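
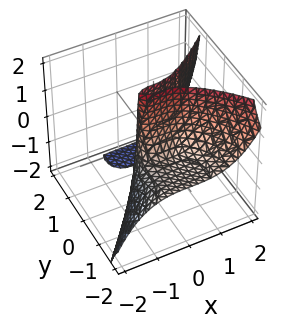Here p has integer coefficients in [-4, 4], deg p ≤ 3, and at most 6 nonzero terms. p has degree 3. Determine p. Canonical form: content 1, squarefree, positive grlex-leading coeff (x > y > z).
1. The degree is 3 — no degree-2 surface has this shape.
2. From the visible intercepts: one y-axis crossing is at y = 0; one x-axis crossing is at x = 0; every point of the z-axis in the box is on the surface.
3. Putting this together gives p.

2*x^3 - y^3 - 3*y^2*z - 3*y^2 - 3*y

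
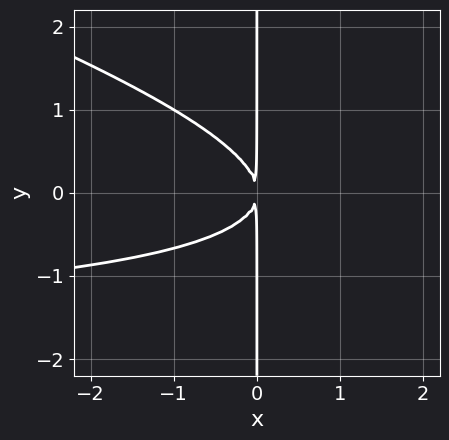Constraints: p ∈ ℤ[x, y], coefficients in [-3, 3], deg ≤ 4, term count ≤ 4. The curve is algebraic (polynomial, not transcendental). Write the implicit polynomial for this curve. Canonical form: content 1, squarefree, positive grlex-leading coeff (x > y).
x^2*y + 3*x*y^2 + 2*x^2

First, the degree is 3 — a generic line meets the curve in up to 3 points.
Next, from the visible intercepts: every point of the y-axis in the box is on the curve.
Finally, matching integer coefficients to the picture gives p.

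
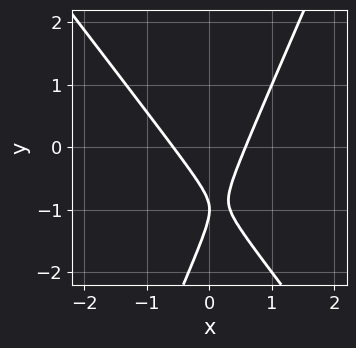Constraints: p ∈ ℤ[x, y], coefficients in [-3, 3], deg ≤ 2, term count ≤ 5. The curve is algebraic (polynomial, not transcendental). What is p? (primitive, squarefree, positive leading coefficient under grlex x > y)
3*x^2 + x*y - y^2 - 2*y - 1

The degree is 2 — the shape is more complex than any degree-1 curve.
Reading off the gridlines: it crosses the y-axis at the gridline y = -1.
Assembling these constraints gives the stated polynomial.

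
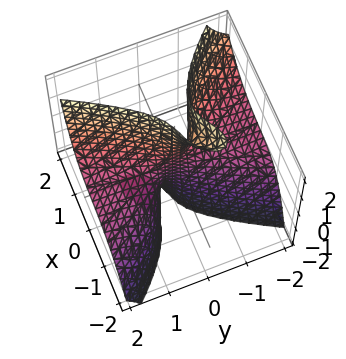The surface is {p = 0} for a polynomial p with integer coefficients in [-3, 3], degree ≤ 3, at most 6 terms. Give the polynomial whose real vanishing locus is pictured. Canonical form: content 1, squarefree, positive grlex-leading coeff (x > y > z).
3*x^3 + 3*x*y*z - 3*y^2*z - y*z^2 + 2*x

(a) The degree is 3 — no degree-2 surface has this shape.
(b) From the axis intercepts and sections: it crosses the x-axis at the gridline x = 0; the visible z-axis segment lies entirely on the surface.
(c) The integer polynomial consistent with all of this is the stated p. Check: (0, -1, 0) on the y-axis lies on the surface, and p(0, -1, 0) = 0. ✓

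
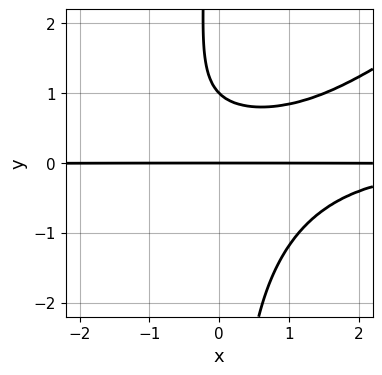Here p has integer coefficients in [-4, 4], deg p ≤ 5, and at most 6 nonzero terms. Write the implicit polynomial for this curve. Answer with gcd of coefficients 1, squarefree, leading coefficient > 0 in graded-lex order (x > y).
(a) Degree: the shape is more complex than any degree-3 curve, so deg p = 4.
(b) Against the integer gridlines: among the integer gridlines, it crosses the y-axis at y ∈ {0, 1}; every point of the x-axis in the box is on the curve.
(c) These observations pin down the coefficients.

2*x^2*y^2 - 3*x*y^3 - 3*y^2 + 3*y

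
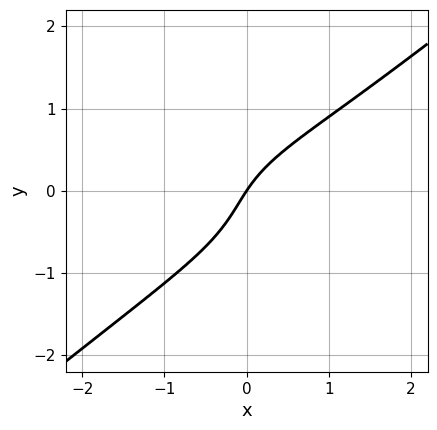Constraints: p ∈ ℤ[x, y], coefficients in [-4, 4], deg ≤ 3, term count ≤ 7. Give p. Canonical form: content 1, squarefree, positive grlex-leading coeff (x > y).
(a) Degree: no degree-2 curve has this shape, so deg p = 3.
(b) From the axis intercepts and sections: one x-axis crossing is at x = 0; one y-axis crossing is at y = 0.
(c) Solving for integer coefficients yields p as stated.

2*x^2*y - 3*y^3 - y^2 + 3*x - 2*y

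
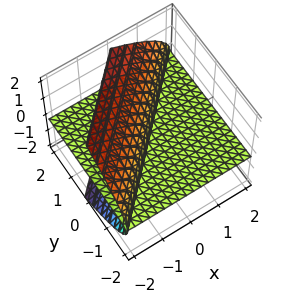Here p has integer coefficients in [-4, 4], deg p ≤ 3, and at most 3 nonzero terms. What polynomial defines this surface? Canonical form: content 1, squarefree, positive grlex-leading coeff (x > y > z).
z^3 + 2*x*z - 2*y*z

1. I count 2 distinct pieces. Treating them together as one polynomial.
2. Degree: no degree-2 surface has this shape, so deg p = 3.
3. From the visible intercepts: it crosses the z-axis at the gridline z = 0; every point of the x-axis in the box is on the surface.
4. Fitting integer coefficients to these (and the overall shape) gives p. Check: (0, 1, 0) on the y-axis lies on the surface, and p(0, 1, 0) = 0. ✓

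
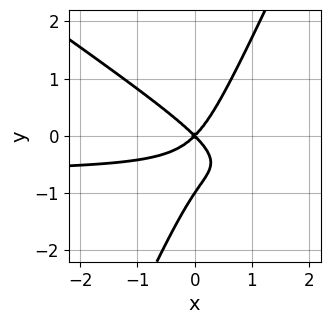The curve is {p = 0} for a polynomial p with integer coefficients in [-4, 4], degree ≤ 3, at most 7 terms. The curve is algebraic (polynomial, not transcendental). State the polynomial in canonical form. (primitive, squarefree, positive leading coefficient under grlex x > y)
(a) Degree: no degree-2 curve has this shape, so deg p = 3.
(b) From the visible intercepts: the y-axis gridline crossings are at y ∈ {-1, 0}; it meets the x-axis at x = 0 (among the integer gridlines).
(c) Matching integer coefficients to the picture gives p.

3*x^2*y + 3*x*y^2 - 2*y^3 + 2*x^2 - 2*y^2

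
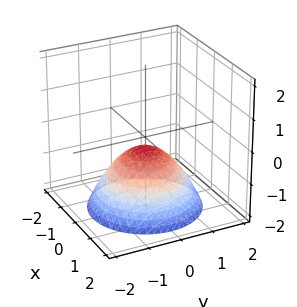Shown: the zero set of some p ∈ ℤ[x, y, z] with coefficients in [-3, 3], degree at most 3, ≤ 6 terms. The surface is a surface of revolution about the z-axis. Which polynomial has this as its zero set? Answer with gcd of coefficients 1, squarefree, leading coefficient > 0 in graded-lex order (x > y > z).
1. The degree is 2 — the shape is more complex than any degree-1 surface.
2. Symmetries: rotational symmetry about the z-axis ⇒ p depends on x, y only through x² + y².
3. Against the integer gridlines: a circular section at z = -2 has radius between 1 and 2; the surface avoids every integer x-axis point in the box.
4. Together with the visible shape, these determine p as stated.

2*x^2 + 2*y^2 + 3*z + 1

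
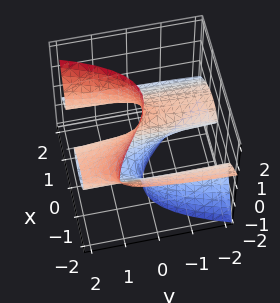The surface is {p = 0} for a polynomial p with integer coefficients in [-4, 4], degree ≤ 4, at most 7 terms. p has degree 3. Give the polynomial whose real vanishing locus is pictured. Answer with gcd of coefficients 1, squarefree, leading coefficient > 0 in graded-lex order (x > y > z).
The degree is 3 — a generic line meets the surface in up to 3 points.
Observable constraints: the visible z-axis segment lies entirely on the surface; the visible y-axis segment lies entirely on the surface.
Solving for integer coefficients yields p as stated.

x^3 + 2*x^2*z - 2*y*z^2 + x*z - 2*x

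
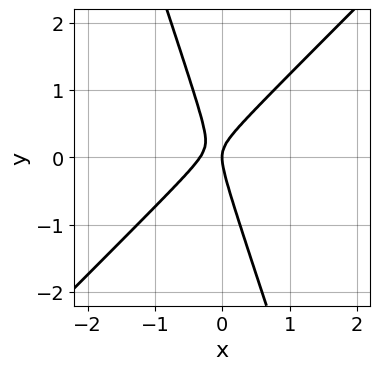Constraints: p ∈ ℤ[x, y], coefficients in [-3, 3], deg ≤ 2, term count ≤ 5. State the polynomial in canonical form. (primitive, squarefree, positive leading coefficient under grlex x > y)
3*x^2 - 2*x*y - y^2 + x

(a) deg p = 2.
(b) Reading off the gridlines: one x-axis crossing is at x = 0; one y-axis crossing is at y = 0.
(c) These observations pin down the coefficients.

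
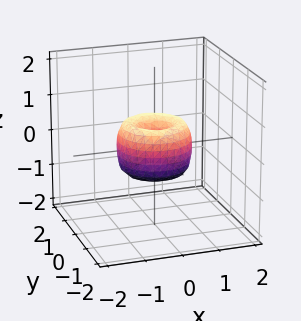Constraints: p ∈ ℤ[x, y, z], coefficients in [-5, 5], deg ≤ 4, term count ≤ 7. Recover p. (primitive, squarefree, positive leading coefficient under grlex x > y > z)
2*x^4 + 4*x^2*y^2 + 2*y^4 - 2*x^2 - 2*y^2 + z^2

First, deg p = 4. A generic line meets the surface in up to 4 points.
Then, symmetry: every cross-section ⟂ z is a circle, so x, y appear only via x² + y².
Then, checking where it meets the axes: among the integer gridlines, it crosses the x-axis at x ∈ {-1, 0, 1}; a circular section at z = 0 has radius exactly 1; one z-axis crossing is at z = 0.
Finally, the integer polynomial consistent with all of this is the stated p. Check: (0, 1, 0) on the y-axis lies on the surface, and p(0, 1, 0) = 0. ✓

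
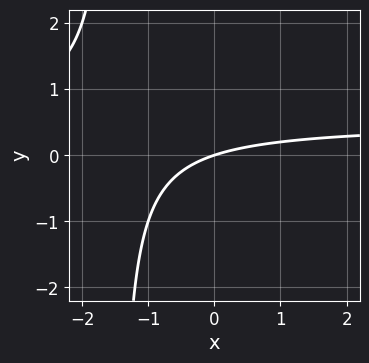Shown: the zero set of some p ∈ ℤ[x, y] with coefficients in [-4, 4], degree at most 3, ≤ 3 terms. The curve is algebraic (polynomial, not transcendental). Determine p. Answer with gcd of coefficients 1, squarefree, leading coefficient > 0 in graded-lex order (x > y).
2*x*y - x + 3*y

(a) deg p = 2.
(b) Observable constraints: it crosses the x-axis at the gridline x = 0; it crosses the y-axis at the gridline y = 0.
(c) Putting this together gives p.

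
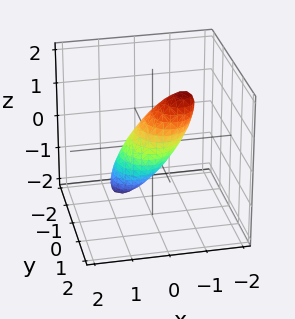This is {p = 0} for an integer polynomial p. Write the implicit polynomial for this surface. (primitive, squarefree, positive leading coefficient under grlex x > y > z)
First, degree: no degree-1 surface has this shape, so deg p = 2.
Next, observable constraints: the z-axis gridline crossings are at z ∈ {-1, 1}.
Finally, assembling these constraints gives the stated polynomial.

2*x^2 + 2*x*z + 2*y^2 - y*z + z^2 - 1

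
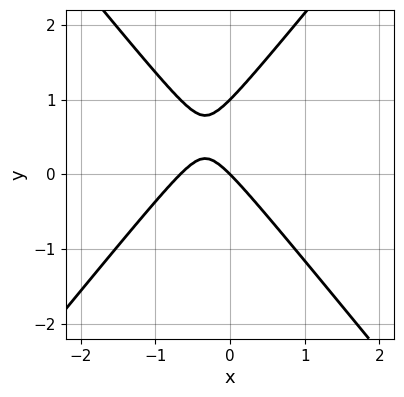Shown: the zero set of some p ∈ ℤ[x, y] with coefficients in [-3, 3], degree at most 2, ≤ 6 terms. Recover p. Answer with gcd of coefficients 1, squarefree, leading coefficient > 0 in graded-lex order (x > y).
1. deg p = 2. No degree-1 curve has this shape.
2. Against the integer gridlines: the y-axis gridline crossings are at y ∈ {0, 1}; one x-axis crossing is at x = 0.
3. Fitting integer coefficients to these (and the overall shape) gives p.

3*x^2 - 2*y^2 + 2*x + 2*y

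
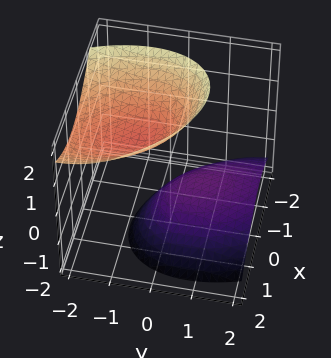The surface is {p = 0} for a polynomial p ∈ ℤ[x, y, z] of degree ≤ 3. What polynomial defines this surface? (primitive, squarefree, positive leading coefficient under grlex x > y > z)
1. The picture has 2 separate pieces. They look like related sheets of one shape, so recover p as a whole.
2. The degree is 2 — the shape is more complex than any degree-1 surface.
3. From the visible intercepts: among the integer gridlines, it crosses the z-axis at z ∈ {-1, 1}; it misses every integer gridline on the x-axis.
4. Together with the visible shape, these determine p as stated.

3*x^2 + 2*x*y + 2*y^2 + 3*y*z - 2*z^2 + 2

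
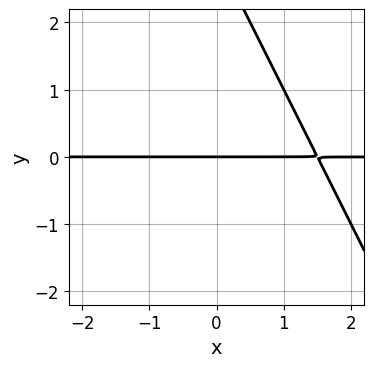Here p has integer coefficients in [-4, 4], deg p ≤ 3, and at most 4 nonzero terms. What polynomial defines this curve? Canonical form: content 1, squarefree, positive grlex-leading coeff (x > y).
1. deg p = 2. No degree-1 curve has this shape.
2. From the visible intercepts: it meets the y-axis at y = 0 (among the integer gridlines); the visible x-axis segment lies entirely on the curve.
3. Assembling these constraints gives the stated polynomial.

2*x*y + y^2 - 3*y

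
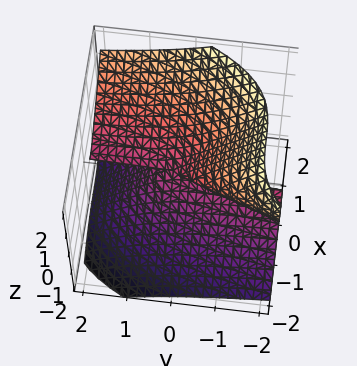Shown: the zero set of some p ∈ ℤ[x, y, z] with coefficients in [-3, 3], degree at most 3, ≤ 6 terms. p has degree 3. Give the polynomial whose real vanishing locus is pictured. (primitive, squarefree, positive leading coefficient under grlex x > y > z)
1. deg p = 3.
2. From the axis intercepts and sections: every point of the y-axis in the box is on the surface; it crosses the z-axis at the gridline z = 0; it crosses the x-axis at the gridline x = 0.
3. Fitting integer coefficients to these (and the overall shape) gives p.

2*x^3 - 3*y*z^2 - 3*z^3 + z^2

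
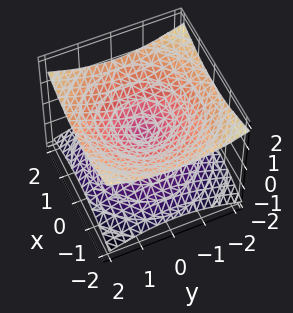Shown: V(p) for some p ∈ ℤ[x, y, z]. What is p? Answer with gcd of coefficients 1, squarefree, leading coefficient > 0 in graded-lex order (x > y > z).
x^2 + y^2 - 3*z^2

1. Degree: two nappes meeting at a single point; a quadric, so deg p = 2.
2. Symmetries: it's symmetric under z → −z, forcing even powers of z; the surface is invariant under rotation about z: p = q(x² + y², z).
3. From the visible intercepts: a circular section at z = 1 has radius between 1 and 2; it crosses the y-axis at the gridline y = 0.
4. Together with the visible shape, these determine p as stated.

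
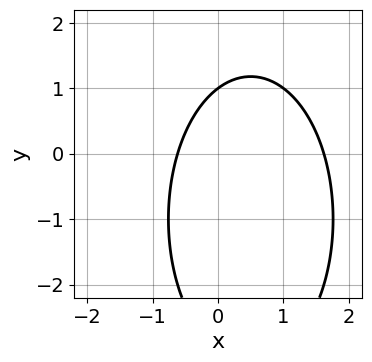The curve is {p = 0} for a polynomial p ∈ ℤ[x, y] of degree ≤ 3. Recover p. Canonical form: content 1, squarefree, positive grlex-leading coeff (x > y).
(a) The degree is 2 — a generic line meets the curve in up to 2 points.
(b) Checking where it meets the axes: one y-axis crossing is at y = 1.
(c) Together with the visible shape, these determine p as stated.

3*x^2 + y^2 - 3*x + 2*y - 3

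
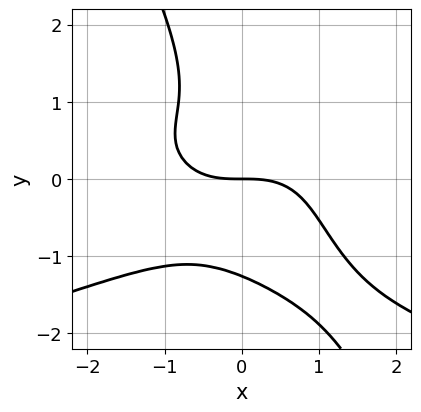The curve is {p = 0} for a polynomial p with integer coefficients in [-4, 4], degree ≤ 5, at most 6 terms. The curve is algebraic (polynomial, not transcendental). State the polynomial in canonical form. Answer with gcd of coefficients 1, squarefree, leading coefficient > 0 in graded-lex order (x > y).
2*x*y^3 + y^4 + x^3 + x*y^2 + 2*y

1. Degree: no degree-3 curve has this shape, so deg p = 4.
2. Checking where it meets the axes: it crosses the y-axis at the gridline y = 0; it crosses the x-axis at the gridline x = 0.
3. Together with the visible shape, these determine p as stated.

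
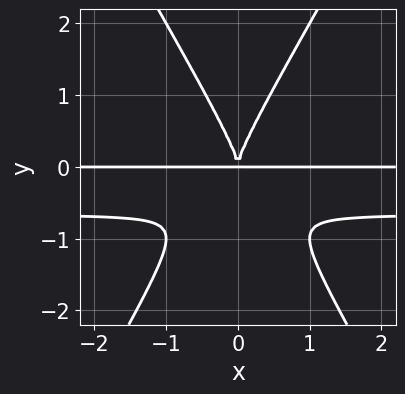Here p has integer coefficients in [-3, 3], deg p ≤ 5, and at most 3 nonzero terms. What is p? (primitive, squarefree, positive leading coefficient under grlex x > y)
3*x^2*y^2 - y^4 + 2*x^2*y

1. Degree: no degree-3 curve has this shape, so deg p = 4.
2. Symmetries: the x ↦ −x reflection is a symmetry, so x appears only in even powers.
3. Against the integer gridlines: the visible x-axis segment lies entirely on the curve.
4. Fitting integer coefficients to these (and the overall shape) gives p.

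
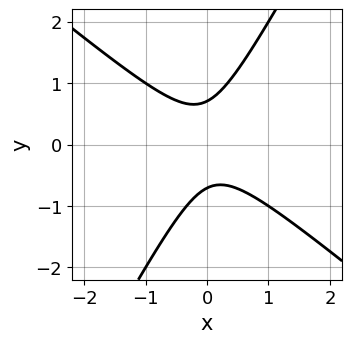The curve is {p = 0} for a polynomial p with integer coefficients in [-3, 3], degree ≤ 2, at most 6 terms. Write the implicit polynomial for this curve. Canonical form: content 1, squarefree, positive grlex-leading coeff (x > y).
(a) The degree is 2 — no degree-1 curve has this shape.
(b) Observable constraints: the curve avoids every integer x-axis point in the box.
(c) Putting this together gives p.

3*x^2 + 2*x*y - 2*y^2 + 1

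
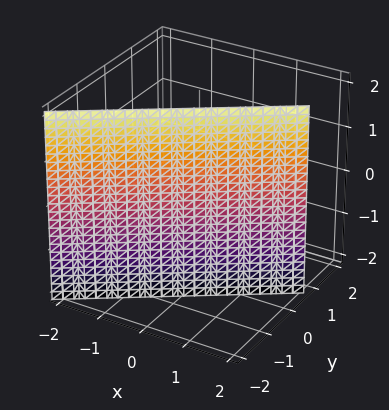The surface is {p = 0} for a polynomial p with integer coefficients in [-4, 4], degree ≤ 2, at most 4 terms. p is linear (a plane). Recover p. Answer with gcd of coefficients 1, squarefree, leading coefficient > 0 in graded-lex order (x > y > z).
2*x - 3*y - 2

First, the degree is 1 — every cross-section is a straight line — this is a plane.
Then, observable constraints: it meets the x-axis at x = 1 (among the integer gridlines); it misses every integer gridline on the z-axis.
Finally, fitting integer coefficients to these (and the overall shape) gives p.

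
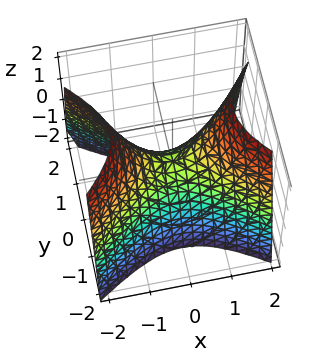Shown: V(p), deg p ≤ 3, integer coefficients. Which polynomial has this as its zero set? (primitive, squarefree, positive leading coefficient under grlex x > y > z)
(a) Degree: a hyperbolic paraboloid; a quadric, so deg p = 2.
(b) Symmetries: the y ↦ −y reflection is a symmetry, so y appears only in even powers; mirror symmetry x ↦ −x ⇒ only even powers of x.
(c) Observable constraints: it meets the x-axis at x = 0 (among the integer gridlines); one y-axis crossing is at y = 0.
(d) Putting this together gives p.

2*x^2 - 3*y^2 - 2*z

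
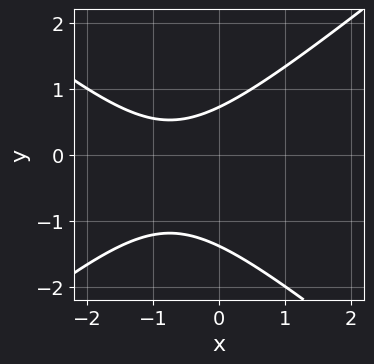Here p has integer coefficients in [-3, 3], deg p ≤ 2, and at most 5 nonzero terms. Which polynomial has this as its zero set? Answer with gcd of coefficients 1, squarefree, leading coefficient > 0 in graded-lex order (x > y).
2*x^2 - 3*y^2 + 3*x - 2*y + 3

(a) The degree is 2 — a generic line meets the curve in up to 2 points.
(b) Reading off the gridlines: the curve avoids every integer x-axis point in the box.
(c) Assembling these constraints gives the stated polynomial.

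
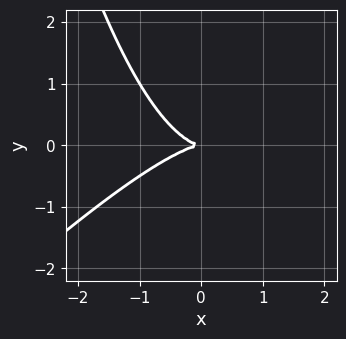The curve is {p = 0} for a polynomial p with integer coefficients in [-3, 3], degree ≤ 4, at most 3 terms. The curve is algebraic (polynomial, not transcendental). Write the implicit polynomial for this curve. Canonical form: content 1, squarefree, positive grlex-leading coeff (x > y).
1. The degree is 3 — a generic line meets the curve in up to 3 points.
2. From the axis intercepts and sections: one x-axis crossing is at x = 0; it crosses the y-axis at the gridline y = 0.
3. The integer polynomial consistent with all of this is the stated p.

x^3 - x^2*y + 2*y^2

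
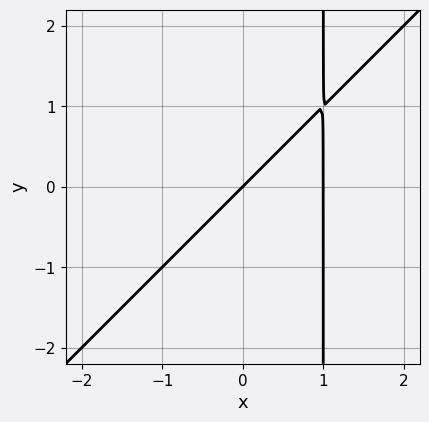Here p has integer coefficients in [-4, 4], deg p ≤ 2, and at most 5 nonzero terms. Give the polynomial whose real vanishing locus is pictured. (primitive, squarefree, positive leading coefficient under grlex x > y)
First, deg p = 2.
Next, from the axis intercepts and sections: it meets the y-axis at y = 0 (among the integer gridlines); among the integer gridlines, it crosses the x-axis at x ∈ {0, 1}.
Finally, fitting integer coefficients to these (and the overall shape) gives p.

x^2 - x*y - x + y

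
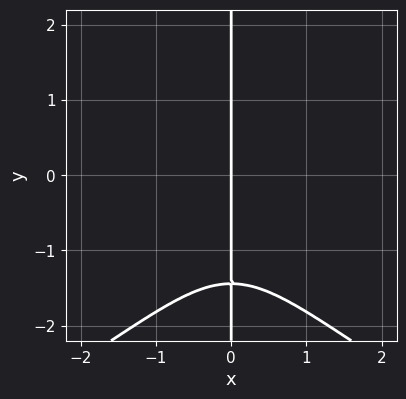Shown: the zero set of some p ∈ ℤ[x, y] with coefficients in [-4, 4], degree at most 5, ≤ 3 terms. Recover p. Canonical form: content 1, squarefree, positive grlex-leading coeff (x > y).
x*y^3 + 3*x^3 + 3*x

First, degree: no degree-3 curve has this shape, so deg p = 4.
Next, reading off the gridlines: the visible y-axis segment lies entirely on the curve; it meets the x-axis at x = 0 (among the integer gridlines).
Finally, fitting integer coefficients to these (and the overall shape) gives p.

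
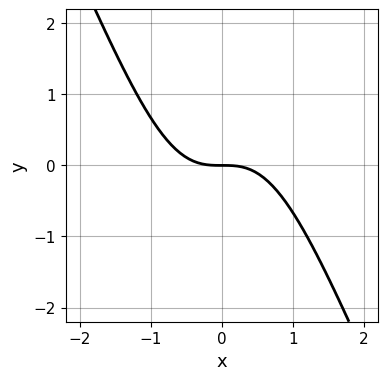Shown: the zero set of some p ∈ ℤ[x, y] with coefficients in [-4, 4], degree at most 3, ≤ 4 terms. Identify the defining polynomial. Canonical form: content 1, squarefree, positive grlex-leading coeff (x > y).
2*x^3 + x^2*y + 2*y

(a) Degree: the shape is more complex than any degree-2 curve, so deg p = 3.
(b) Observable constraints: it crosses the x-axis at the gridline x = 0; one y-axis crossing is at y = 0.
(c) These observations pin down the coefficients.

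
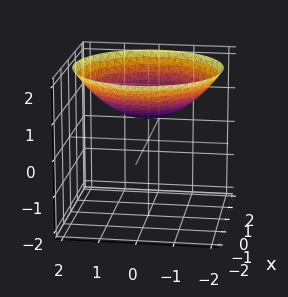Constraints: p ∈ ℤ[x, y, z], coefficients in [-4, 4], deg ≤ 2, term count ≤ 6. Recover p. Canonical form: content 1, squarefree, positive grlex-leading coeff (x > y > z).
x^2 + y^2 - 3*z + 2

(a) Degree: no degree-1 surface has this shape, so deg p = 2.
(b) Symmetry: every cross-section ⟂ z is a circle, so x, y appear only via x² + y².
(c) Reading off the gridlines: the surface avoids every integer y-axis point in the box; a circular section at z = 1 has radius exactly 1; it misses every integer gridline on the x-axis.
(d) Together with the visible shape, these determine p as stated.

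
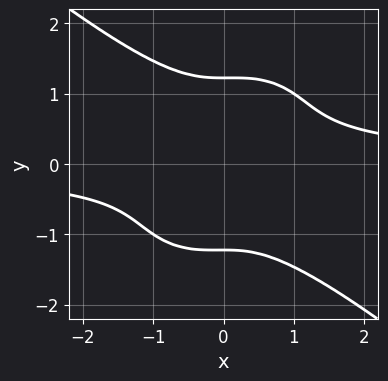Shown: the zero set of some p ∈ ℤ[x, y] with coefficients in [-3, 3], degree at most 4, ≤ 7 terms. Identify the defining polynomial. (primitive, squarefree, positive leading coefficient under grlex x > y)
deg p = 4.
The integer polynomial consistent with all of this is the stated p.

2*x^3*y + x^2*y^2 + 2*y^4 - 2*x^2 - 3*y^2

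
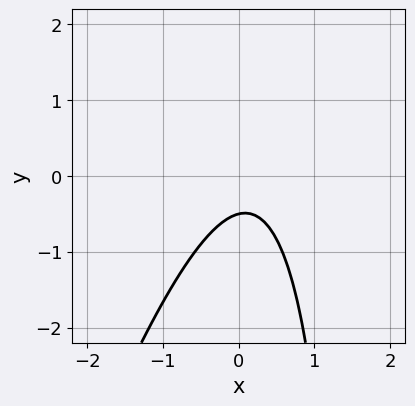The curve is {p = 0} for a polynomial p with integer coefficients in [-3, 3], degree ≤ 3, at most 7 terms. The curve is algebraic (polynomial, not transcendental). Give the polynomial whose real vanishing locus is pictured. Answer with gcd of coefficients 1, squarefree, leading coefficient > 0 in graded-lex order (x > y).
3*x^2 - x*y - x + 2*y + 1

First, degree: the shape is more complex than any degree-1 curve, so deg p = 2.
Next, from the visible intercepts: no x-intercept at any integer in the box.
Finally, matching integer coefficients to the picture gives p.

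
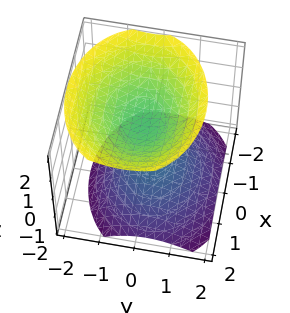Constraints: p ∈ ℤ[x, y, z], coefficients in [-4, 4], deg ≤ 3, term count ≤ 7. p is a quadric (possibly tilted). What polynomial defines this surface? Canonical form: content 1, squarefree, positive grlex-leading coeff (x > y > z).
First, I count 2 distinct pieces.
Next, degree: the shape is more complex than any degree-1 surface, so deg p = 2.
Next, checking where it meets the axes: the surface avoids every integer y-axis point in the box; it misses every integer gridline on the x-axis.
Finally, fitting integer coefficients to these (and the overall shape) gives p.

2*x^2 + 3*y^2 + y*z - 3*z^2 + 2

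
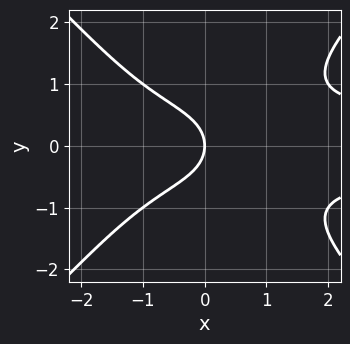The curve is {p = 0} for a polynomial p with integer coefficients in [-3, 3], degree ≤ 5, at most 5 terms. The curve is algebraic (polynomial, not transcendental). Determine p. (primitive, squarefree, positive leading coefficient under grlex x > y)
Degree: the shape is more complex than any degree-3 curve, so deg p = 4.
Symmetries: the y ↦ −y reflection is a symmetry, so y appears only in even powers.
Observable constraints: it meets the y-axis at y = 0 (among the integer gridlines); it meets the x-axis at x = 0 (among the integer gridlines).
These observations pin down the coefficients.

x^2*y^2 - y^4 - y^2 - x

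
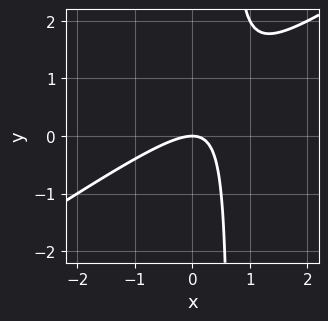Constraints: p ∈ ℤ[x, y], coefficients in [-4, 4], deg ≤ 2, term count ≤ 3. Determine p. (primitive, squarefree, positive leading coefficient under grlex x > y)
Degree: no degree-1 curve has this shape, so deg p = 2.
Observable constraints: it meets the y-axis at y = 0 (among the integer gridlines); one x-axis crossing is at x = 0.
Assembling these constraints gives the stated polynomial.

2*x^2 - 3*x*y + 2*y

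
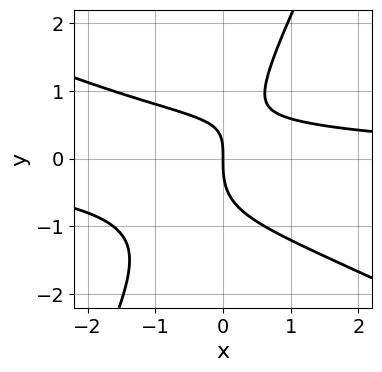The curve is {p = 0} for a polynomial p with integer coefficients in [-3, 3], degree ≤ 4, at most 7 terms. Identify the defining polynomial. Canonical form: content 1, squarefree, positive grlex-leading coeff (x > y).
First, degree: the shape is more complex than any degree-2 curve, so deg p = 3.
Then, from the axis intercepts and sections: one x-axis crossing is at x = 0; one y-axis crossing is at y = 0.
Finally, matching integer coefficients to the picture gives p.

2*x^2*y + 3*x*y^2 - 2*y^3 + 2*x*y - 3*x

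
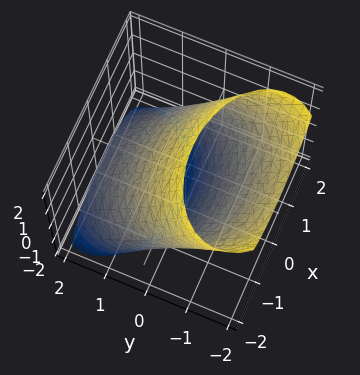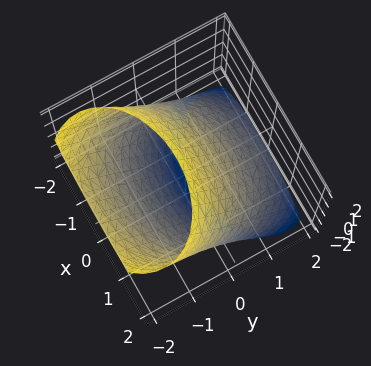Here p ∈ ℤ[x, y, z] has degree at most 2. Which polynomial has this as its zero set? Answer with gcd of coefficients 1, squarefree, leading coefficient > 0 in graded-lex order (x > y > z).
(a) deg p = 2. The shape is more complex than any degree-1 surface.
(b) Matching integer coefficients to the picture gives p.

x^2 + 2*y^2 + 3*y*z + z^2 - 3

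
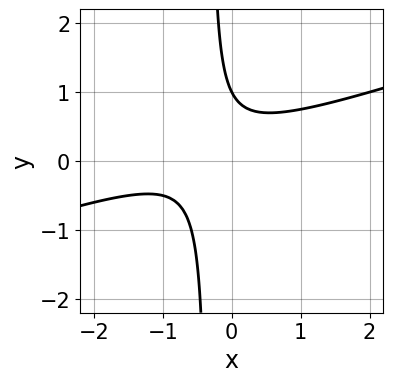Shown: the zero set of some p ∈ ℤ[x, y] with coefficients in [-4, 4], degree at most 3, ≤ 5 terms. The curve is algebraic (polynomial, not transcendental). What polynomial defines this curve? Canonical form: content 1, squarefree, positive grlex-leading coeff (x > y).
(a) Degree: a generic line meets the curve in up to 2 points, so deg p = 2.
(b) Observable constraints: it misses every integer gridline on the x-axis; it meets the y-axis at y = 1 (among the integer gridlines).
(c) Assembling these constraints gives the stated polynomial.

x^2 - 3*x*y + x - y + 1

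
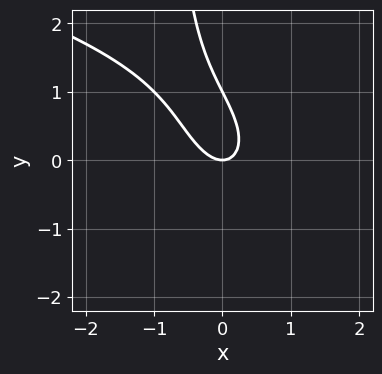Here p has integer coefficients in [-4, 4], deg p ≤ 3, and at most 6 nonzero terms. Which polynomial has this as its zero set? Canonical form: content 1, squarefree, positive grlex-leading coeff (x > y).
x*y^2 + 2*x^2 + x*y + y^2 - y

1. deg p = 3. A generic line meets the curve in up to 3 points.
2. Against the integer gridlines: one x-axis crossing is at x = 0; among the integer gridlines, it crosses the y-axis at y ∈ {0, 1}.
3. These observations pin down the coefficients.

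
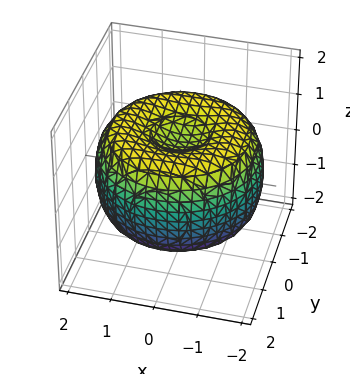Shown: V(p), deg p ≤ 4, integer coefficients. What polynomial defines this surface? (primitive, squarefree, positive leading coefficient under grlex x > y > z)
x^4 + 2*x^2*y^2 + y^4 - 3*x^2 - 3*y^2 + 3*z^2 - 2

First, the degree is 4 — a generic line meets the surface in up to 4 points.
Then, symmetry: the surface is invariant under rotation about z: p = q(x² + y², z).
Next, reading off the gridlines: a circular section at z = -1 has radius between 0 and 1.
Finally, together with the visible shape, these determine p as stated.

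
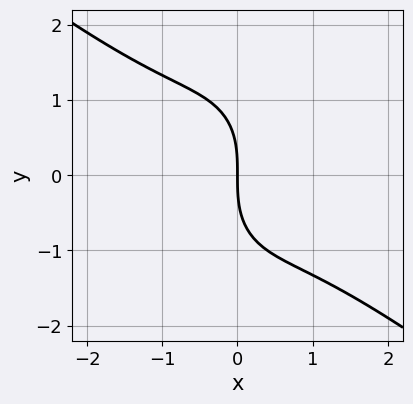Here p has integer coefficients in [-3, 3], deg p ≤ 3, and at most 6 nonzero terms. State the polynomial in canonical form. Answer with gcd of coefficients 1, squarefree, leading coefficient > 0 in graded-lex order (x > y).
2*x^3 + 2*x^2*y + y^3 + 3*x

1. Degree: a generic line meets the curve in up to 3 points, so deg p = 3.
2. Against the integer gridlines: it meets the x-axis at x = 0 (among the integer gridlines); it meets the y-axis at y = 0 (among the integer gridlines).
3. These observations pin down the coefficients.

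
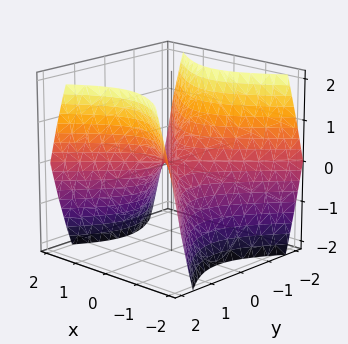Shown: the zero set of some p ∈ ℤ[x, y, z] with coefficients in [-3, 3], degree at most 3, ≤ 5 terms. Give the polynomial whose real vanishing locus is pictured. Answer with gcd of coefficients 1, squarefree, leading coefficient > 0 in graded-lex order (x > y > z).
1. The degree is 2 — a hyperbolic paraboloid; a quadric.
2. Symmetries: the x ↦ −x reflection is a symmetry, so x appears only in even powers; it's symmetric under y → −y, forcing even powers of y.
3. From the visible intercepts: it crosses the x-axis at the gridline x = 0; it meets the y-axis at y = 0 (among the integer gridlines).
4. The integer polynomial consistent with all of this is the stated p.

x^2 - y^2 + z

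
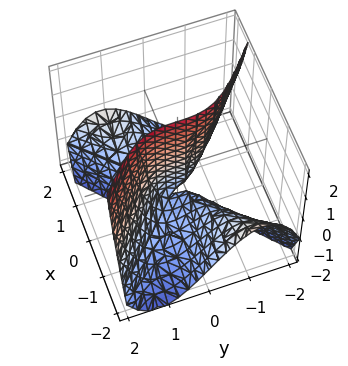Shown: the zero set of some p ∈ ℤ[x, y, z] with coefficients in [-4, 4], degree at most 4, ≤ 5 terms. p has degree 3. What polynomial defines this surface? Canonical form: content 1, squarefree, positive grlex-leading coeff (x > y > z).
2*x^2*y - 2*y^3 - 3*x*z - 3*x

First, degree: no degree-2 surface has this shape, so deg p = 3.
Then, checking where it meets the axes: the visible z-axis segment lies entirely on the surface; it meets the y-axis at y = 0 (among the integer gridlines); one x-axis crossing is at x = 0.
Finally, solving for integer coefficients yields p as stated.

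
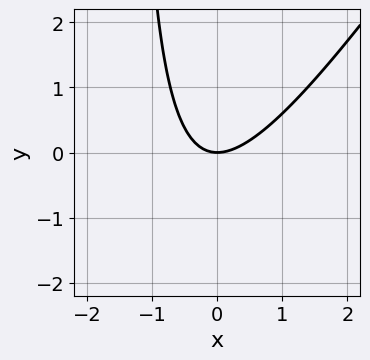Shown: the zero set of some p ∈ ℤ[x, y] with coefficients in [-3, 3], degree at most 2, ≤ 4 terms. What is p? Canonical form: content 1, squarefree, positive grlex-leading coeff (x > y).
3*x^2 - 2*x*y - 3*y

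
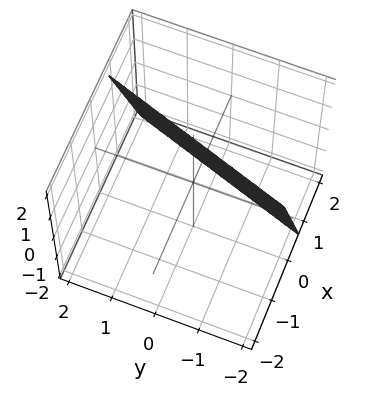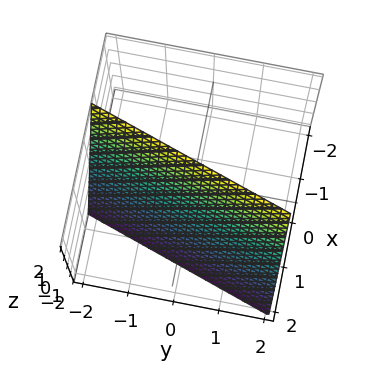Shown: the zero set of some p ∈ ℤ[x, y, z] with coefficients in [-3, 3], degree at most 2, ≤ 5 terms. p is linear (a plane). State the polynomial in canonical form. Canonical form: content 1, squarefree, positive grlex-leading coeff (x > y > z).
3*x - y + z - 2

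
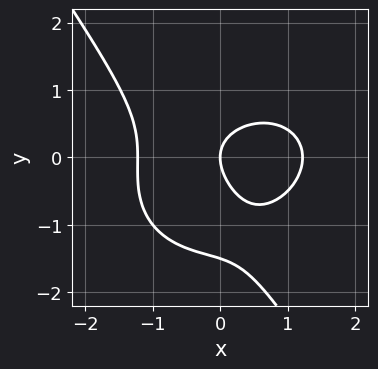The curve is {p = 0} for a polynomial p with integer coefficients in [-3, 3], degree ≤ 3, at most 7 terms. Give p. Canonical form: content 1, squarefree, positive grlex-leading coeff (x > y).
Degree: the shape is more complex than any degree-2 curve, so deg p = 3.
From the visible intercepts: one y-axis crossing is at y = 0; it meets the x-axis at x = 0 (among the integer gridlines).
These observations pin down the coefficients.

2*x^3 + 2*x*y^2 + 2*y^3 + 3*y^2 - 3*x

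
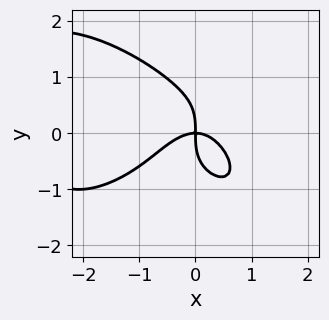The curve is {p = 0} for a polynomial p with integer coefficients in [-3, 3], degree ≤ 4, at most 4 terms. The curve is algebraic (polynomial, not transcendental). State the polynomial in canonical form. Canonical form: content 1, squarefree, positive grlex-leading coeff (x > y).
x^4 + 2*y^4 + 3*x^3 + 3*x*y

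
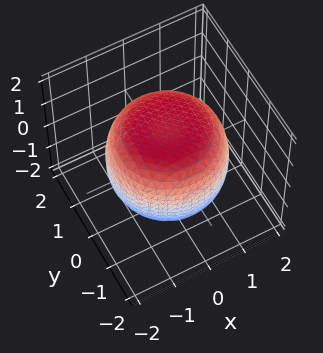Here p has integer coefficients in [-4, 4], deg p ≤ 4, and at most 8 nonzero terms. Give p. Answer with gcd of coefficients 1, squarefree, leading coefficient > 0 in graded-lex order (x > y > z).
x^4 + 2*x^2*y^2 + y^4 - x^2 - y^2 + 2*z^2 - 3

1. The degree is 4 — no degree-3 surface has this shape.
2. Symmetries: the surface is invariant under rotation about z: p = q(x² + y², z).
3. Checking where it meets the axes: a circular section at z = 0 has radius between 1 and 2.
4. Matching integer coefficients to the picture gives p.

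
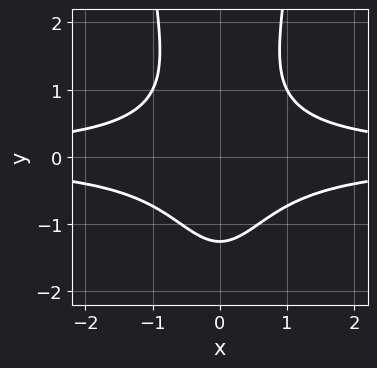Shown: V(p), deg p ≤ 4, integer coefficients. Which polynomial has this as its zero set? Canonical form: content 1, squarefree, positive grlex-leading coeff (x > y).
3*x^2*y^2 - y^3 - 2

1. The degree is 4 — the shape is more complex than any degree-3 curve.
2. Symmetries: the x ↦ −x reflection is a symmetry, so x appears only in even powers.
3. Checking where it meets the axes: no x-intercept at any integer in the box.
4. Fitting integer coefficients to these (and the overall shape) gives p.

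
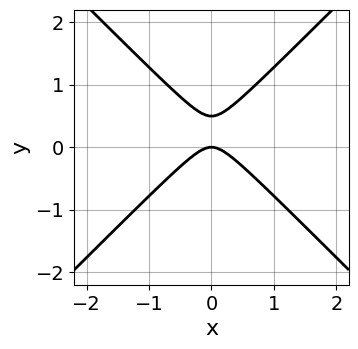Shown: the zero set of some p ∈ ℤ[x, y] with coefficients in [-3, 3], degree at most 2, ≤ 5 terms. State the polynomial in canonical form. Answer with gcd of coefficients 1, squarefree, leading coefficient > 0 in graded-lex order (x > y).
(a) Degree: a generic line meets the curve in up to 2 points, so deg p = 2.
(b) Symmetries: mirror symmetry x ↦ −x ⇒ only even powers of x.
(c) Observable constraints: one x-axis crossing is at x = 0; one y-axis crossing is at y = 0.
(d) The integer polynomial consistent with all of this is the stated p.

2*x^2 - 2*y^2 + y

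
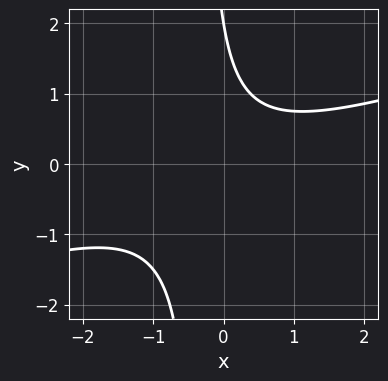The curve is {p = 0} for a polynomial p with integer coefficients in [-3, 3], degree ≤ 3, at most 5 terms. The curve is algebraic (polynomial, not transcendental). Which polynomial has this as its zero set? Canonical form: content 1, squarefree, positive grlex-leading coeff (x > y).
Degree: a generic line meets the curve in up to 2 points, so deg p = 2.
From the visible intercepts: no x-intercept at any integer in the box; it crosses the y-axis at the gridline y = 2.
Assembling these constraints gives the stated polynomial.

x^2 - 3*x*y - y + 2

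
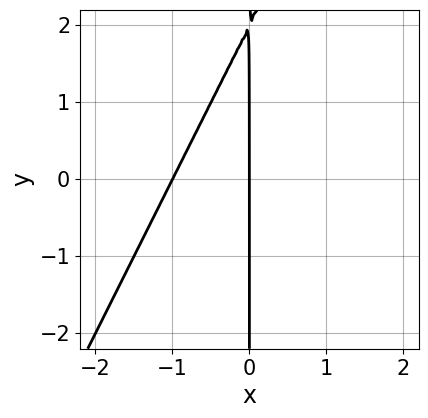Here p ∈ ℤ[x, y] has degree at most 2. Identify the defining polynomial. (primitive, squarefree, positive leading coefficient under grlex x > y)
2*x^2 - x*y + 2*x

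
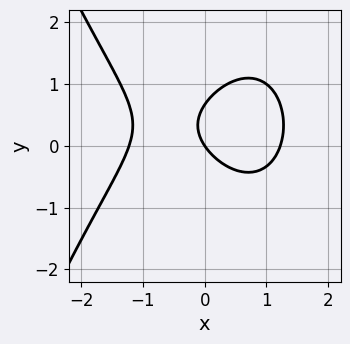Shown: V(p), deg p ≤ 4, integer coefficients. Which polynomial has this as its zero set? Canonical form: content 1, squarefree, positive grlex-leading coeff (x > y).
(a) deg p = 3. A generic line meets the curve in up to 3 points.
(b) Against the integer gridlines: it crosses the x-axis at the gridline x = 0; it meets the y-axis at y = 0 (among the integer gridlines).
(c) These observations pin down the coefficients.

2*x^3 + 3*y^2 - 3*x - 2*y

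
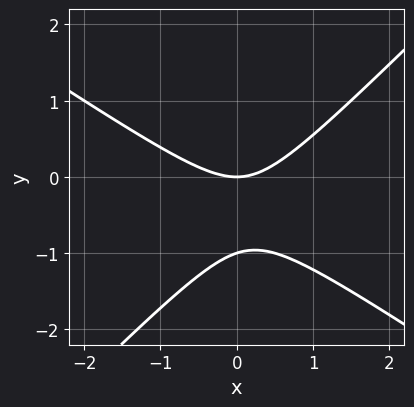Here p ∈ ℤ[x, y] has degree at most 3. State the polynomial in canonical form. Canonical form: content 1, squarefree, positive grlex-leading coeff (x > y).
First, the degree is 2 — the shape is more complex than any degree-1 curve.
Then, observable constraints: one x-axis crossing is at x = 0; the y-axis gridline crossings are at y ∈ {-1, 0}.
Finally, assembling these constraints gives the stated polynomial.

2*x^2 + x*y - 3*y^2 - 3*y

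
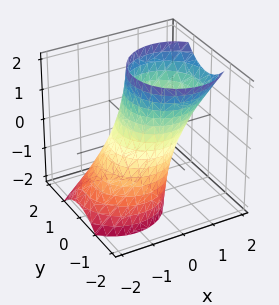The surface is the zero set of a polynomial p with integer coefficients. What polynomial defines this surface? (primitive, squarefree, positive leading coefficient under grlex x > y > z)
x^2 - x*z + y^2 - 1

Degree: the shape is more complex than any degree-1 surface, so deg p = 2.
From the axis intercepts and sections: among the integer gridlines, it crosses the x-axis at x ∈ {-1, 1}; it misses every integer gridline on the z-axis; the y-axis gridline crossings are at y ∈ {-1, 1}.
These observations pin down the coefficients.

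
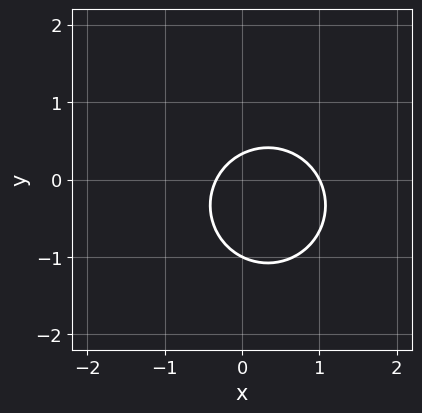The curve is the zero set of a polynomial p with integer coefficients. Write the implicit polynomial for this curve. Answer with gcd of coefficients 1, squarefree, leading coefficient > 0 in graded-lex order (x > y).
First, deg p = 2.
Then, from the visible intercepts: it crosses the y-axis at the gridline y = -1; it crosses the x-axis at the gridline x = 1.
Finally, these observations pin down the coefficients.

3*x^2 + 3*y^2 - 2*x + 2*y - 1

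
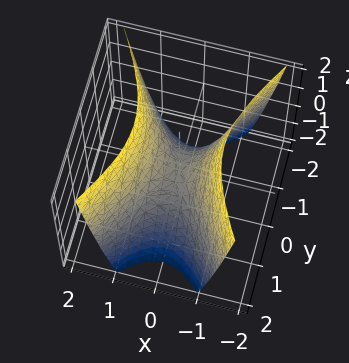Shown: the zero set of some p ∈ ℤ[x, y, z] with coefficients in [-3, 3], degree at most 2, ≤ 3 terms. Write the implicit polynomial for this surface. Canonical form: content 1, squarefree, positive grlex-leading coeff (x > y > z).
Degree: a hyperbolic paraboloid; a quadric, so deg p = 2.
Symmetries: the x ↦ −x reflection is a symmetry, so x appears only in even powers; it's symmetric under y → −y, forcing even powers of y.
Against the integer gridlines: it meets the y-axis at y = 0 (among the integer gridlines); it meets the z-axis at z = 0 (among the integer gridlines); it crosses the x-axis at the gridline x = 0.
Putting this together gives p.

2*x^2 - y^2 - z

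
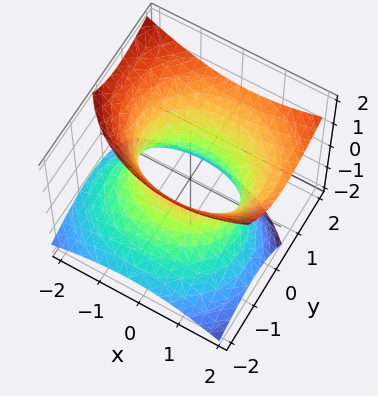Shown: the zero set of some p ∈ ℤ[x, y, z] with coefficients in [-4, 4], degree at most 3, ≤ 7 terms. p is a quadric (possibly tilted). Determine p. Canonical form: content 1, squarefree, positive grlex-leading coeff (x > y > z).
1. deg p = 2.
2. From the visible intercepts: the y-axis gridline crossings are at y ∈ {-1, 1}; it misses every integer gridline on the z-axis.
3. Fitting integer coefficients to these (and the overall shape) gives p.

2*x^2 - x*z + 3*y^2 - 3*y*z - 3*z^2 - 3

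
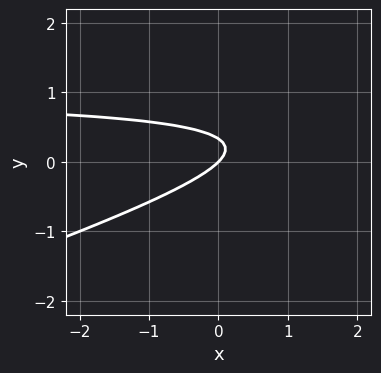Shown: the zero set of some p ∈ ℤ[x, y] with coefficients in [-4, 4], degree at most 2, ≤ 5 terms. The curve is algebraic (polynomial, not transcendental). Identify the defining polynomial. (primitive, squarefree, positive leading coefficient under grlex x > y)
1. The degree is 2 — the shape is more complex than any degree-1 curve.
2. Against the integer gridlines: one x-axis crossing is at x = 0; one y-axis crossing is at y = 0.
3. Solving for integer coefficients yields p as stated.

x*y - 3*y^2 - x + y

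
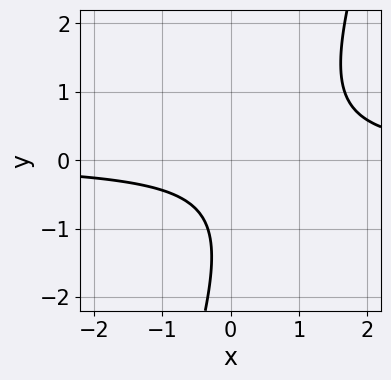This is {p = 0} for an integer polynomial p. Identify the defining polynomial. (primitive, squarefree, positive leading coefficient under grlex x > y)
(a) deg p = 2.
(b) Observable constraints: it misses every integer gridline on the y-axis; it misses every integer gridline on the x-axis.
(c) Assembling these constraints gives the stated polynomial.

3*x*y - y^2 - 2*y - 2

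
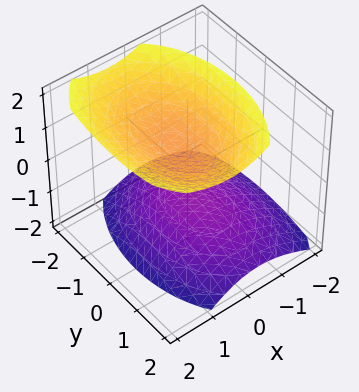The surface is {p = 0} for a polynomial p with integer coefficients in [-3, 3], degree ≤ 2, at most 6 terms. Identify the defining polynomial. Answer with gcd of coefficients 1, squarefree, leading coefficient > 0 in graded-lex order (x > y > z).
The picture has 2 separate pieces.
Degree: no degree-1 surface has this shape, so deg p = 2.
From the axis intercepts and sections: the surface avoids every integer y-axis point in the box; among the integer gridlines, it crosses the z-axis at z ∈ {-1, 1}; the surface avoids every integer x-axis point in the box.
Assembling these constraints gives the stated polynomial.

2*x^2 - x*z + y^2 - 2*z^2 + 2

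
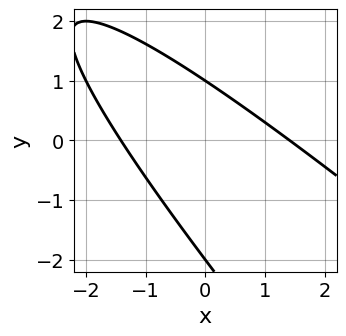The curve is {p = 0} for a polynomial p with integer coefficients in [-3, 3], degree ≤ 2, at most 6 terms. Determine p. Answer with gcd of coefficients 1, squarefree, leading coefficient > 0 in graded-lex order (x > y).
(a) The degree is 2 — the shape is more complex than any degree-1 curve.
(b) Observable constraints: among the integer gridlines, it crosses the y-axis at y ∈ {-2, 1}.
(c) Together with the visible shape, these determine p as stated.

x^2 + 2*x*y + y^2 + y - 2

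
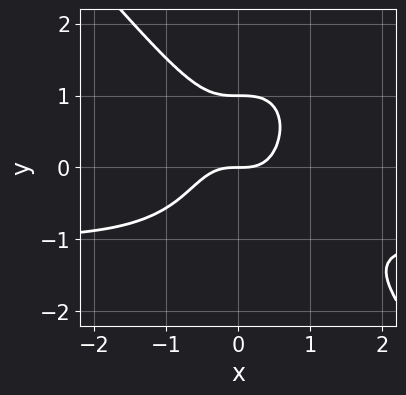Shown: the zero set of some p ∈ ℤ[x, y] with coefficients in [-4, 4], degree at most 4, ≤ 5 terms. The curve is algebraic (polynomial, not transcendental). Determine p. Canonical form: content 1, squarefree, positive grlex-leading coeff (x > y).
3*x^3*y + 2*y^4 + 3*x^3 - 2*y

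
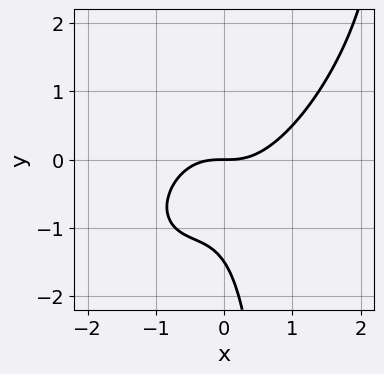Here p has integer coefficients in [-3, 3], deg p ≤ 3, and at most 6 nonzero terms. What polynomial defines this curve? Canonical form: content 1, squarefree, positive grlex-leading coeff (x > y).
3*x^3 - 3*x^2*y + 2*x*y^2 - 2*y^2 - 3*y

(a) Degree: the shape is more complex than any degree-2 curve, so deg p = 3.
(b) Observable constraints: it crosses the y-axis at the gridline y = 0; one x-axis crossing is at x = 0.
(c) The integer polynomial consistent with all of this is the stated p.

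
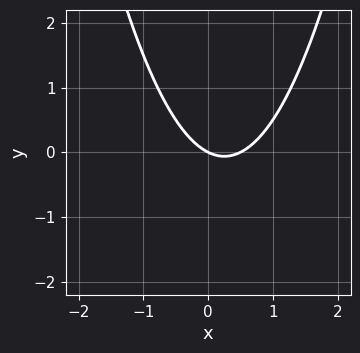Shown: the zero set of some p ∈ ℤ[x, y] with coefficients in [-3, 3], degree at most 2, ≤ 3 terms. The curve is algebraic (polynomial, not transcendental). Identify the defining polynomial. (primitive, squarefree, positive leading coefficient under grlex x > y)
2*x^2 - x - 2*y

(a) The degree is 2 — a generic line meets the curve in up to 2 points.
(b) Observable constraints: it meets the y-axis at y = 0 (among the integer gridlines); it crosses the x-axis at the gridline x = 0.
(c) These observations pin down the coefficients.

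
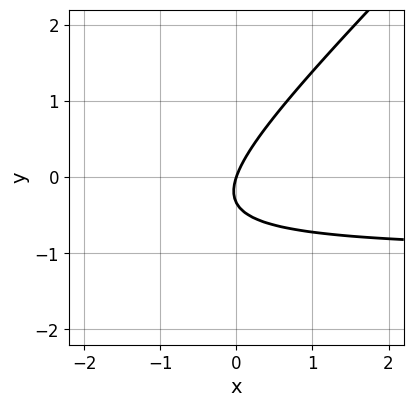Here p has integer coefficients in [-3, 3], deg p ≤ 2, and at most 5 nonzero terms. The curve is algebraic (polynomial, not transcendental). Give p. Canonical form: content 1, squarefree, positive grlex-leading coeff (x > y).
3*x*y - 3*y^2 + 3*x - y

(a) Degree: the shape is more complex than any degree-1 curve, so deg p = 2.
(b) Against the integer gridlines: it crosses the x-axis at the gridline x = 0; one y-axis crossing is at y = 0.
(c) Putting this together gives p.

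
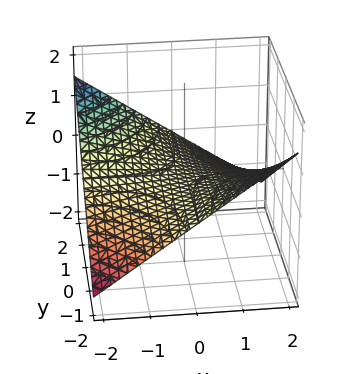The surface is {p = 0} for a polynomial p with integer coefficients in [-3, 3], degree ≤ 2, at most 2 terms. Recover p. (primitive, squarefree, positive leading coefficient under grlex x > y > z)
x*y + 3*z

First, deg p = 2. A saddle surface; a quadric.
Next, from the axis intercepts and sections: the visible x-axis segment lies entirely on the surface; every point of the y-axis in the box is on the surface.
Finally, solving for integer coefficients yields p as stated.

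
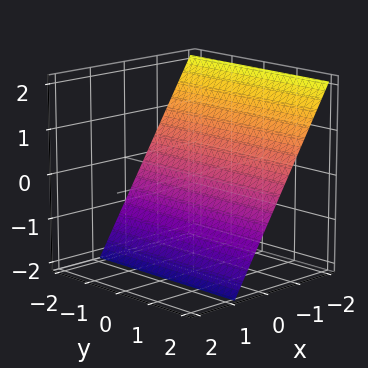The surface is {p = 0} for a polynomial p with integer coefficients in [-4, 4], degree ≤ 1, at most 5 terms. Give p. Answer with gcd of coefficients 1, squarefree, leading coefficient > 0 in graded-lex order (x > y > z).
3*x + 2*z + 2

(a) Degree: every cross-section is a straight line — this is a plane, so deg p = 1.
(b) Observable constraints: one z-axis crossing is at z = -1; it misses every integer gridline on the y-axis.
(c) Together with the visible shape, these determine p as stated.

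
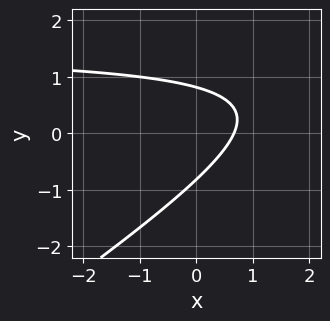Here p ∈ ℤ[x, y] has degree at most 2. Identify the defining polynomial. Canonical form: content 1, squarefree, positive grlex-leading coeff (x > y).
2*x*y - 3*y^2 - 3*x + 2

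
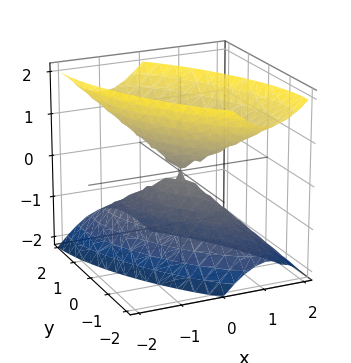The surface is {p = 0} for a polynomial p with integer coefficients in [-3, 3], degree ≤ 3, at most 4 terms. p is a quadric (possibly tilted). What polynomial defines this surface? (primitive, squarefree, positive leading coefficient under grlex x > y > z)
2*x^2 + 2*x*y + y^2 - z^2

(a) The picture has 2 separate pieces. They look like related sheets of one shape, so recover p as a whole.
(b) Degree: the shape is more complex than any degree-1 surface, so deg p = 2.
(c) From the axis intercepts and sections: one y-axis crossing is at y = 0; it crosses the z-axis at the gridline z = 0; one x-axis crossing is at x = 0.
(d) Together with the visible shape, these determine p as stated.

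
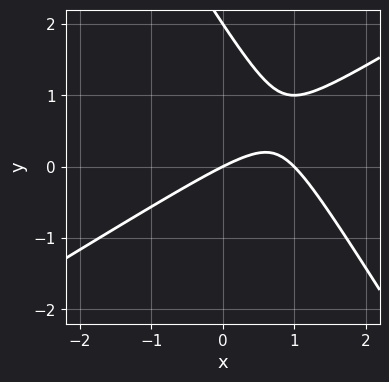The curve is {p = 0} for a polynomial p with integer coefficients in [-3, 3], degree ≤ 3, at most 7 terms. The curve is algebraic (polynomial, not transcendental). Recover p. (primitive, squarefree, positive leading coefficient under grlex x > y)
(a) deg p = 2. No degree-1 curve has this shape.
(b) Reading off the gridlines: the x-axis gridline crossings are at x ∈ {0, 1}; among the integer gridlines, it crosses the y-axis at y ∈ {0, 2}.
(c) Together with the visible shape, these determine p as stated.

x^2 - x*y - y^2 - x + 2*y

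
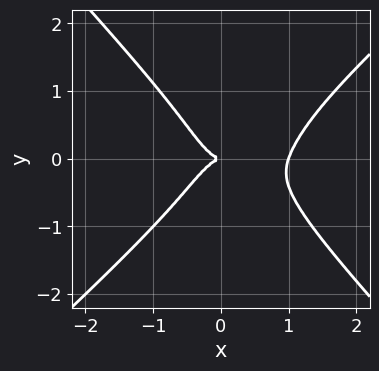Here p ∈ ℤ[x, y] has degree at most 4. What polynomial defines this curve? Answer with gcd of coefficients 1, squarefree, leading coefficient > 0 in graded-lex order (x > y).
3*x^4 - x^3*y - 3*y^4 - 3*x^3 - 2*y^2

deg p = 4. The shape is more complex than any degree-3 curve.
Against the integer gridlines: the x-axis gridline crossings are at x ∈ {0, 1}; one y-axis crossing is at y = 0.
Matching integer coefficients to the picture gives p.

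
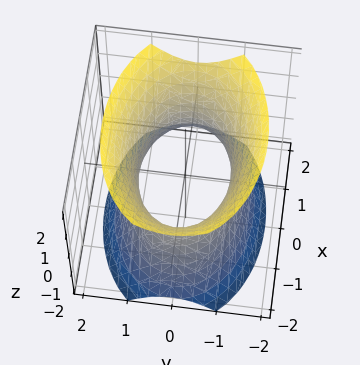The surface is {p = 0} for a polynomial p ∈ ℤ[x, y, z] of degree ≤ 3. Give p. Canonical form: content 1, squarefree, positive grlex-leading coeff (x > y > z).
(a) deg p = 2. An hourglass — one-sheet hyperboloid; a quadric.
(b) Symmetries: the z ↦ −z reflection is a symmetry, so z appears only in even powers; the y ↦ −y reflection is a symmetry, so y appears only in even powers; it's symmetric under x → −x, forcing even powers of x.
(c) Observable constraints: the surface avoids every integer z-axis point in the box; among the integer gridlines, it crosses the y-axis at y ∈ {-1, 1}.
(d) Putting this together gives p.

x^2 + 2*y^2 - z^2 - 2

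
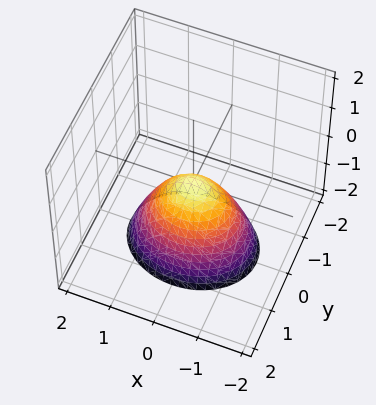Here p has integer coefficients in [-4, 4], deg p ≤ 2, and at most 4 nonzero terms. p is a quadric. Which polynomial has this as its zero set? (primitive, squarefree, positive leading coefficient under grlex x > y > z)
(a) Degree: a single bowl opening along one axis; a quadric, so deg p = 2.
(b) Symmetries: the x ↦ −x reflection is a symmetry, so x appears only in even powers; the y ↦ −y reflection is a symmetry, so y appears only in even powers.
(c) Observable constraints: one y-axis crossing is at y = 0; one x-axis crossing is at x = 0.
(d) Together with the visible shape, these determine p as stated.

2*x^2 + 3*y^2 + 2*z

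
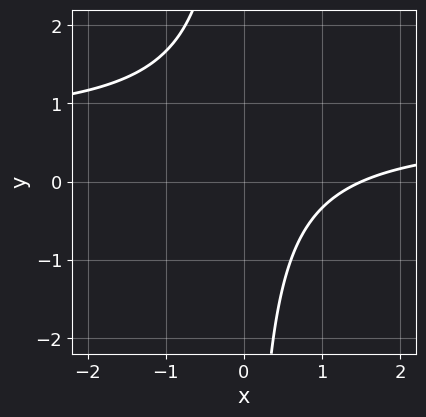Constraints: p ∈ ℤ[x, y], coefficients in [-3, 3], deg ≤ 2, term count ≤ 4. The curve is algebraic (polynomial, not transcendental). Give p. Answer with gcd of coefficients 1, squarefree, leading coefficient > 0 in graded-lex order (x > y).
3*x*y - 2*x + 3

First, degree: the shape is more complex than any degree-1 curve, so deg p = 2.
Then, against the integer gridlines: it misses every integer gridline on the y-axis.
Finally, matching integer coefficients to the picture gives p.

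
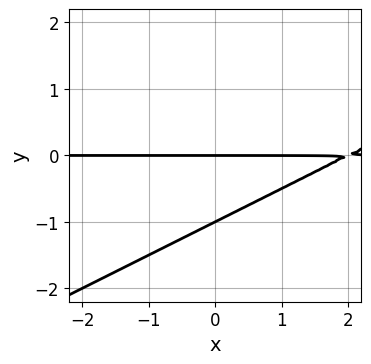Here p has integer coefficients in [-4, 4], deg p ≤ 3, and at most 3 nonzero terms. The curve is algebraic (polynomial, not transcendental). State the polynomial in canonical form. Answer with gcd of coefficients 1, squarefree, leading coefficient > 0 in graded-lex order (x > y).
x*y - 2*y^2 - 2*y

First, deg p = 2. A generic line meets the curve in up to 2 points.
Next, from the visible intercepts: the visible x-axis segment lies entirely on the curve; among the integer gridlines, it crosses the y-axis at y ∈ {-1, 0}.
Finally, these observations pin down the coefficients.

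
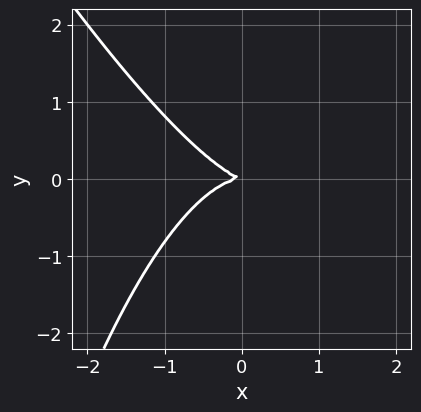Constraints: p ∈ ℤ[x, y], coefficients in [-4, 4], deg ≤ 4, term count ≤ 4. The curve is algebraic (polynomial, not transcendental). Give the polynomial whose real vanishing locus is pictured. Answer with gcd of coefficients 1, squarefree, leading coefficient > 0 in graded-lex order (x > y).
1. deg p = 3.
2. Checking where it meets the axes: it crosses the x-axis at the gridline x = 0; it crosses the y-axis at the gridline y = 0.
3. Solving for integer coefficients yields p as stated.

2*x^3 + x^2*y + x*y + 3*y^2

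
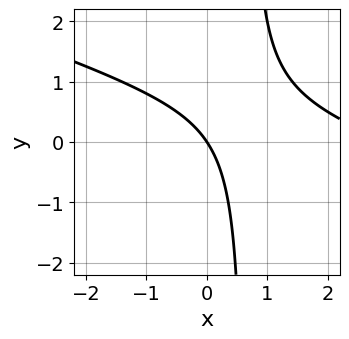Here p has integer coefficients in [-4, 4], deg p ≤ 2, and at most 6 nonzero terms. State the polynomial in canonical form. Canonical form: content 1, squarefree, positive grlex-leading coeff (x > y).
(a) Degree: a generic line meets the curve in up to 2 points, so deg p = 2.
(b) Checking where it meets the axes: it crosses the x-axis at the gridline x = 0; it crosses the y-axis at the gridline y = 0.
(c) Putting this together gives p.

x^2 + 3*x*y - 3*x - 2*y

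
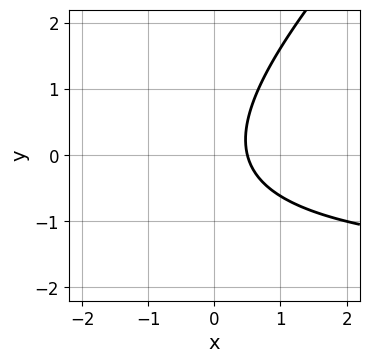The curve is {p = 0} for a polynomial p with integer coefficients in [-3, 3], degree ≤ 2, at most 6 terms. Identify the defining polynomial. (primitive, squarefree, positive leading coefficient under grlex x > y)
First, deg p = 2. The shape is more complex than any degree-1 curve.
Next, from the axis intercepts and sections: the curve avoids every integer y-axis point in the box.
Finally, the integer polynomial consistent with all of this is the stated p.

x*y - y^2 + 2*x - 1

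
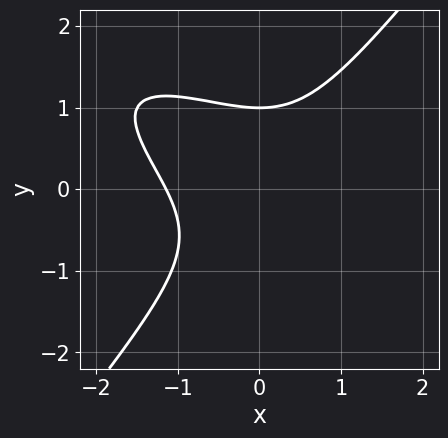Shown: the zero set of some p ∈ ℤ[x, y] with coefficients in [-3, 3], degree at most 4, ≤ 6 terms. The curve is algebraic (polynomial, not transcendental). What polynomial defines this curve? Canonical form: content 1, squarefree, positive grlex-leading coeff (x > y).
2*x^3 + 3*x^2*y - 3*y^3 + 3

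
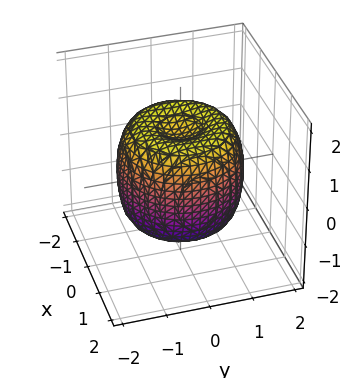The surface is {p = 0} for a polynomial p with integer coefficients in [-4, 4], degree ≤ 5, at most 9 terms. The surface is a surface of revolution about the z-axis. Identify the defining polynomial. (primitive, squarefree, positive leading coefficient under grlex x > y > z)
(a) deg p = 4.
(b) Symmetries: rotational symmetry about the z-axis ⇒ p depends on x, y only through x² + y².
(c) From the visible intercepts: a circular section at z = 0 has radius between 1 and 2; among the integer gridlines, it crosses the z-axis at z ∈ {-1, 1}.
(d) Matching integer coefficients to the picture gives p.

2*x^4 + 4*x^2*y^2 + 2*y^4 - 3*x^2 - 3*y^2 + 2*z^2 - 2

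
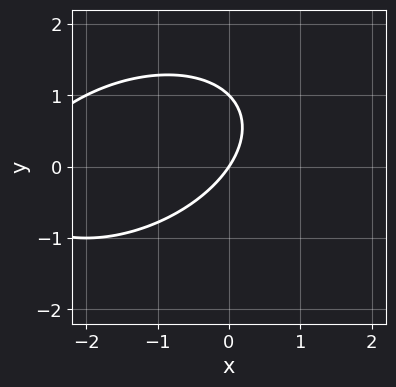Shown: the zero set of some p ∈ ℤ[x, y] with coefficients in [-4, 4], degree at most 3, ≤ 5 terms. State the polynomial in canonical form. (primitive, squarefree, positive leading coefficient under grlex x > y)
x^2 - x*y + 2*y^2 + 3*x - 2*y

(a) The degree is 2 — a generic line meets the curve in up to 2 points.
(b) Against the integer gridlines: the y-axis gridline crossings are at y ∈ {0, 1}; it crosses the x-axis at the gridline x = 0.
(c) Solving for integer coefficients yields p as stated.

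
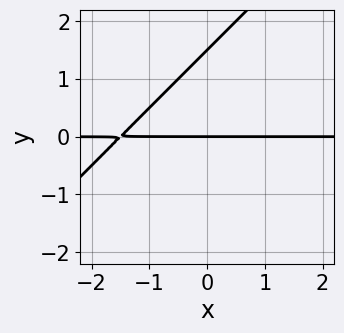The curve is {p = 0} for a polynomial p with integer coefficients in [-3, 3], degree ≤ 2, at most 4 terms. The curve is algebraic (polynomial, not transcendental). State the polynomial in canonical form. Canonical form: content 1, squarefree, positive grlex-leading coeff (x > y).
The degree is 2 — a generic line meets the curve in up to 2 points.
Against the integer gridlines: every point of the x-axis in the box is on the curve; it meets the y-axis at y = 0 (among the integer gridlines).
Together with the visible shape, these determine p as stated.

2*x*y - 2*y^2 + 3*y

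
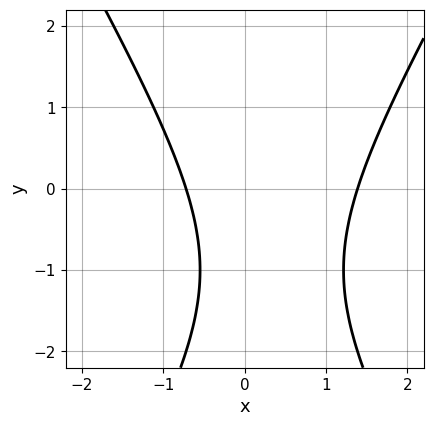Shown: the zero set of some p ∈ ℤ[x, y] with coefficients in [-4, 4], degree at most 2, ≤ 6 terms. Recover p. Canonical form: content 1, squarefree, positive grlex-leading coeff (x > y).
First, deg p = 2. No degree-1 curve has this shape.
Then, observable constraints: the curve avoids every integer y-axis point in the box.
Finally, matching integer coefficients to the picture gives p.

3*x^2 - y^2 - 2*x - 2*y - 3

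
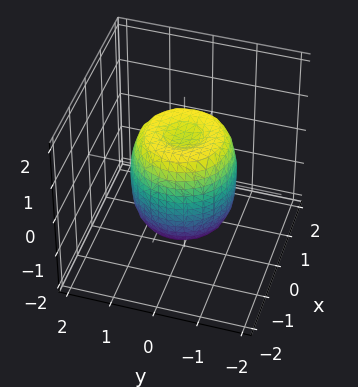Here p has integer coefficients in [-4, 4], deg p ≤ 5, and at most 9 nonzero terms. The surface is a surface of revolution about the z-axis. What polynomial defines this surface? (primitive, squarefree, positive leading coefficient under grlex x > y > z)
2*x^4 + 4*x^2*y^2 + 2*y^4 - 2*x^2 - 2*y^2 + z^2 - 1

1. Degree: no degree-3 surface has this shape, so deg p = 4.
2. Symmetries: the z-axis is an axis of rotation, so x and y enter only as x² + y².
3. From the axis intercepts and sections: among the integer gridlines, it crosses the z-axis at z ∈ {-1, 1}; a circular section at z = -1 has radius exactly 1.
4. Matching integer coefficients to the picture gives p.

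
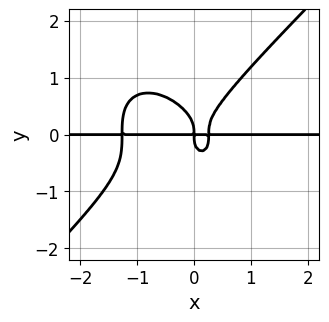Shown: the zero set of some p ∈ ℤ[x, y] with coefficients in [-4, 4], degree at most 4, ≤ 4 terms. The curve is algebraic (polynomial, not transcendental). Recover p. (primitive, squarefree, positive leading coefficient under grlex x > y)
1. Degree: no degree-3 curve has this shape, so deg p = 4.
2. From the axis intercepts and sections: every point of the x-axis in the box is on the curve.
3. Fitting integer coefficients to these (and the overall shape) gives p.

3*x^3*y - 3*y^4 + 3*x^2*y - x*y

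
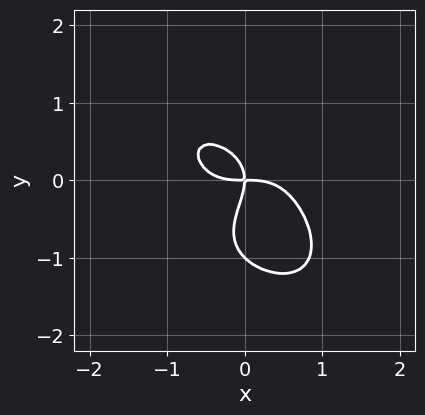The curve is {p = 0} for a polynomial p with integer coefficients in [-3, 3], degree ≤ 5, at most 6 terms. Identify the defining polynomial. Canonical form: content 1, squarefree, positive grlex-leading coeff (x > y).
2*x^4 + x^2*y^2 + 2*y^4 + 2*y^3 + 2*x*y

First, degree: no degree-3 curve has this shape, so deg p = 4.
Then, checking where it meets the axes: it meets the x-axis at x = 0 (among the integer gridlines); among the integer gridlines, it crosses the y-axis at y ∈ {-1, 0}.
Finally, these observations pin down the coefficients.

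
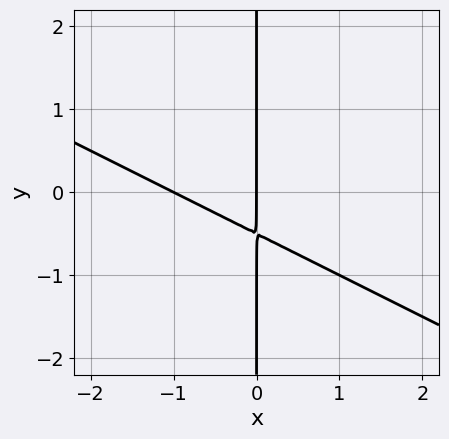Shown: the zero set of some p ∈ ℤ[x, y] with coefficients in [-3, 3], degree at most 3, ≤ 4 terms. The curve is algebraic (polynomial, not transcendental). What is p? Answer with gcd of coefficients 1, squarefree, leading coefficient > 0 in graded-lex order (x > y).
x^2 + 2*x*y + x

1. deg p = 2. No degree-1 curve has this shape.
2. Observable constraints: the x-axis gridline crossings are at x ∈ {-1, 0}; the visible y-axis segment lies entirely on the curve.
3. These observations pin down the coefficients.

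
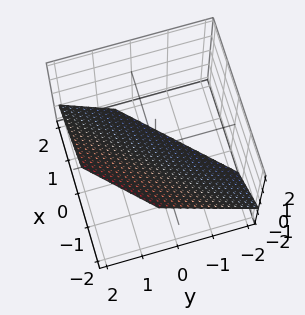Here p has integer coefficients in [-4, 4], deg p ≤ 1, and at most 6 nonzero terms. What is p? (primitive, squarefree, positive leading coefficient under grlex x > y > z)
3*x - 3*y + 3*z + 2

The degree is 1 — every cross-section is a straight line — this is a plane.
The integer polynomial consistent with all of this is the stated p.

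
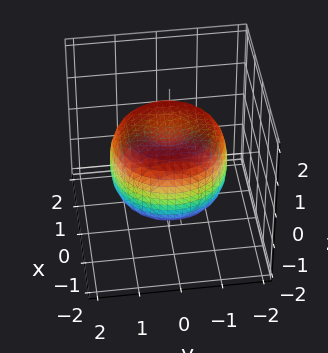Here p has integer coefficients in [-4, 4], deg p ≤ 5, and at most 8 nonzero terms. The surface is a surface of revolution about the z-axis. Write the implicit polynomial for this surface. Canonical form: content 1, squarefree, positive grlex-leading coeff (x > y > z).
1. deg p = 4.
2. Symmetry: the z-axis is an axis of rotation, so x and y enter only as x² + y².
3. From the axis intercepts and sections: a circular section at z = -1 has radius between 0 and 1.
4. Solving for integer coefficients yields p as stated.

2*x^4 + 4*x^2*y^2 + 2*y^4 - 3*x^2 - 3*y^2 + 3*z^2 - 2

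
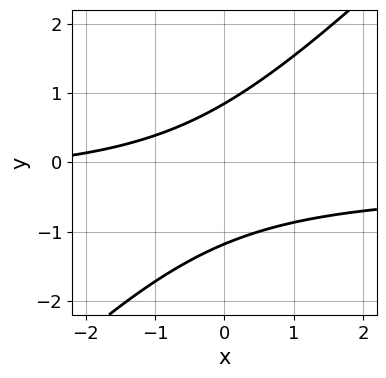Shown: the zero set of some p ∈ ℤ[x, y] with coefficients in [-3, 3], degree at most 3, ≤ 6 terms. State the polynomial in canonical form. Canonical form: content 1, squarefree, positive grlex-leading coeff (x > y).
1. The degree is 2 — no degree-1 curve has this shape.
2. From the axis intercepts and sections: the curve avoids every integer x-axis point in the box.
3. Putting this together gives p.

3*x*y - 3*y^2 + x - y + 3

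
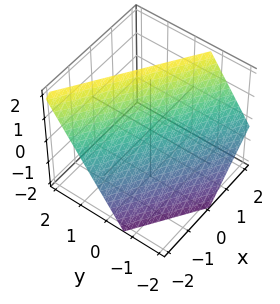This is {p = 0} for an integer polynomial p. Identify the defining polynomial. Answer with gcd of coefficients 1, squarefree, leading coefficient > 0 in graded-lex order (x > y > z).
(a) Degree: the surface is flat (a plane), so deg p = 1.
(b) Against the integer gridlines: it meets the x-axis at x = -1 (among the integer gridlines); it meets the z-axis at z = 1 (among the integer gridlines).
(c) These observations pin down the coefficients.

2*x + 3*y - 2*z + 2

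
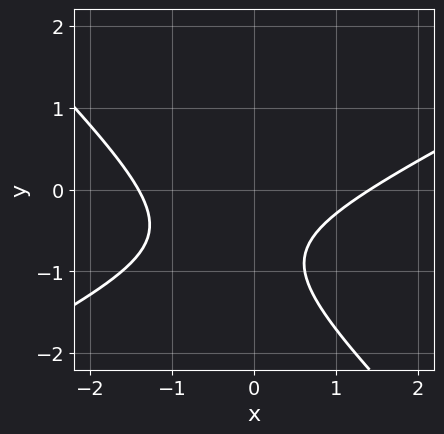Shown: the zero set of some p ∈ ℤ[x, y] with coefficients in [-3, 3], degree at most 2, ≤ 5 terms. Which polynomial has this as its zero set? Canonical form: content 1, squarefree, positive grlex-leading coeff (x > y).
x^2 - x*y - 2*y^2 - 3*y - 2

First, the degree is 2 — a generic line meets the curve in up to 2 points.
Then, checking where it meets the axes: no y-intercept at any integer in the box.
Finally, fitting integer coefficients to these (and the overall shape) gives p.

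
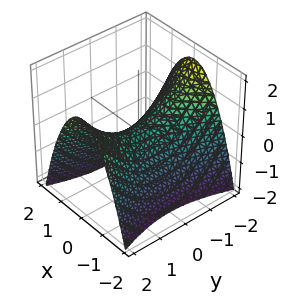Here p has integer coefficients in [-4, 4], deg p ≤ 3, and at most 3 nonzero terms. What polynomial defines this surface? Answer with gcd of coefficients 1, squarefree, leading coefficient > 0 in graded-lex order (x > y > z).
3*x^2 - y^2 + 3*z

deg p = 2. A hyperbolic paraboloid; a quadric.
Symmetries: it's symmetric under x → −x, forcing even powers of x; it's symmetric under y → −y, forcing even powers of y.
From the visible intercepts: one z-axis crossing is at z = 0; it meets the y-axis at y = 0 (among the integer gridlines); it crosses the x-axis at the gridline x = 0.
Assembling these constraints gives the stated polynomial.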